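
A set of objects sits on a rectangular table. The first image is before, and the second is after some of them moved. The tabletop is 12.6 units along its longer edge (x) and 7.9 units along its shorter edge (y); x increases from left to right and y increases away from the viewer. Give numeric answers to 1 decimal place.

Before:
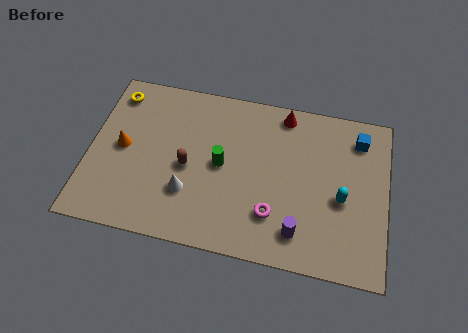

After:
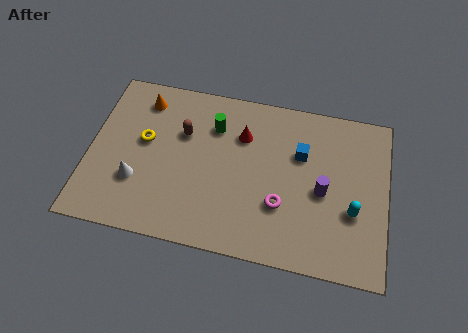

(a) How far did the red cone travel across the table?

2.2

The red cone was near (8.1, 7.0) before and (6.4, 5.6) after, so it travelled √(1.7² + 1.4²) ≈ 2.2 units.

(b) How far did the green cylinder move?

1.8

From (5.6, 4.0) to (5.2, 5.8), the green cylinder covered √(0.4² + 1.8²) ≈ 1.8 units.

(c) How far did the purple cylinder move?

2.3

The purple cylinder moved from about (9.0, 1.5) to (9.9, 3.6), a distance of √(0.9² + 2.1²) ≈ 2.3.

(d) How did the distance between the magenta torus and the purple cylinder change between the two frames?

+0.7

Before: roughly 1.3 units apart; after: 2.0. That's 0.7 units further apart.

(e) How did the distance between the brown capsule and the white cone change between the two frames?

+2.0

The distance was about 1.2 in the first image and 3.2 in the second, so they moved 2.0 units further apart.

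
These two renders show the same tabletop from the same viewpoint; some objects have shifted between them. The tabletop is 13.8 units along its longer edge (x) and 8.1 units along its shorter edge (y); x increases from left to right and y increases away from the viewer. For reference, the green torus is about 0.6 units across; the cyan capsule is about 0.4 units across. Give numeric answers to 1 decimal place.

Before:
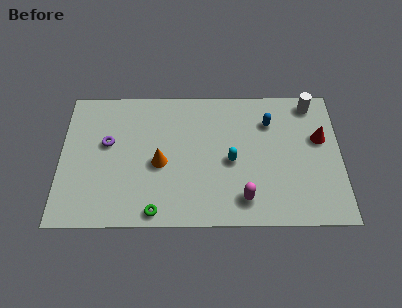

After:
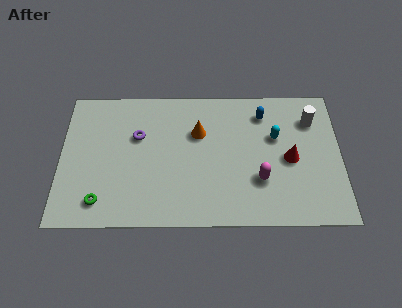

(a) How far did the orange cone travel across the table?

2.6

The orange cone moved from about (4.9, 3.6) to (6.8, 5.4), a distance of √(1.9² + 1.8²) ≈ 2.6.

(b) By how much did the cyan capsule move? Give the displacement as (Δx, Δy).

(2.2, 1.4)

The cyan capsule started near (8.4, 3.7) and ended near (10.6, 5.1).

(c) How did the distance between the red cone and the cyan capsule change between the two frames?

-3.1

They were about 4.6 units apart before and 1.5 after — 3.1 units closer together.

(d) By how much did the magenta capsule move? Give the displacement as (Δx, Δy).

(0.8, 1.1)

From the two frames, the magenta capsule sits at roughly (9.0, 1.5) before and (9.8, 2.6) after.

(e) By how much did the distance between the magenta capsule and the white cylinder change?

-2.2

The distance was about 6.6 in the first image and 4.4 in the second, so they moved 2.2 units closer together.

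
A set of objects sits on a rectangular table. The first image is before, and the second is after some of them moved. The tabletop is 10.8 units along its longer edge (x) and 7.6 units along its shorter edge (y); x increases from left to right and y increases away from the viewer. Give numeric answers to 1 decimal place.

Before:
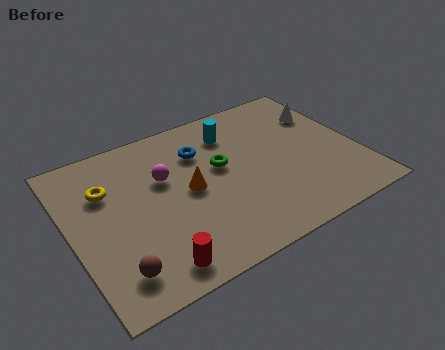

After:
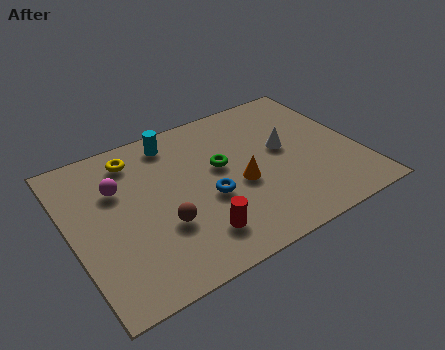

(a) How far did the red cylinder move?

1.8

From (2.6, 1.0) to (4.3, 1.6), the red cylinder covered √(1.7² + 0.6²) ≈ 1.8 units.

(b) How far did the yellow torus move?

1.6

The yellow torus was near (1.5, 5.2) before and (2.7, 6.3) after, so it travelled √(1.2² + 1.1²) ≈ 1.6 units.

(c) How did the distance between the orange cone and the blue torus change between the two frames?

-0.6

The distance was about 1.8 in the first image and 1.2 in the second, so they moved 0.6 units closer together.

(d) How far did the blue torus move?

2.4

From (5.1, 5.5) to (5.0, 3.1), the blue torus covered √(0.1² + 2.4²) ≈ 2.4 units.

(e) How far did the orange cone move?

1.9

The orange cone moved from about (4.4, 3.8) to (6.2, 3.2), a distance of √(1.8² + 0.6²) ≈ 1.9.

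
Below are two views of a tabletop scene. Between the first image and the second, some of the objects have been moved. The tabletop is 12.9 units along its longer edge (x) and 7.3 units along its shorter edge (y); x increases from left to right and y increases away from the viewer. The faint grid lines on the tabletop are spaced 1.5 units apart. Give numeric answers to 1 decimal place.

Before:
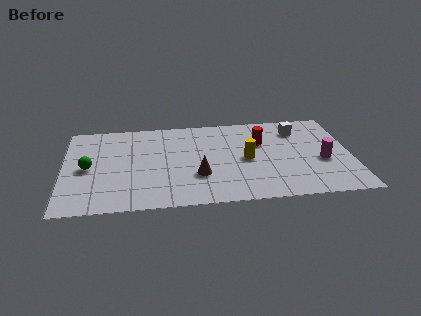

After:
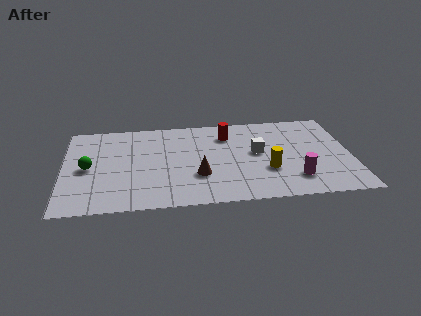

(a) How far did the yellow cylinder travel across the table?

1.3

The yellow cylinder moved from about (8.2, 3.5) to (9.1, 2.5), a distance of √(0.9² + 1.0²) ≈ 1.3.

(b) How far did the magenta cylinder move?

1.8

The magenta cylinder moved from about (11.6, 3.0) to (10.3, 1.7), a distance of √(1.3² + 1.3²) ≈ 1.8.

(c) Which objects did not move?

the brown cone and the green sphere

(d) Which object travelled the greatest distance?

the white cube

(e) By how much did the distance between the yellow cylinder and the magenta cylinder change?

-2.0

The distance was about 3.4 in the first image and 1.4 in the second, so they moved 2.0 units closer together.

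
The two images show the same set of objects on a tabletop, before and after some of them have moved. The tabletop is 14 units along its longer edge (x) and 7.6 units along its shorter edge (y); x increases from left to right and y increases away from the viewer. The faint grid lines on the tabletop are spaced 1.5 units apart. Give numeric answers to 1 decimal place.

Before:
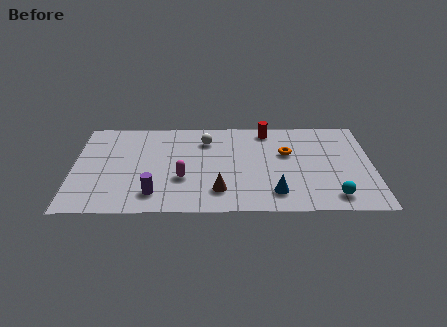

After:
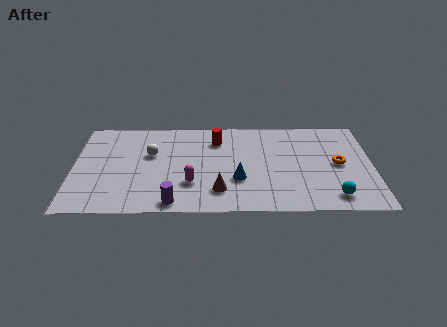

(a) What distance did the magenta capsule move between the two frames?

0.6

From (5.1, 2.7) to (5.5, 2.3), the magenta capsule covered √(0.4² + 0.4²) ≈ 0.6 units.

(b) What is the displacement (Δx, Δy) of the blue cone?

(-1.7, 1.1)

The blue cone was at about (9.4, 1.5) and moved to about (7.7, 2.6).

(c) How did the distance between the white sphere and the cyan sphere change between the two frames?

+1.7

Before: roughly 7.5 units apart; after: 9.2. That's 1.7 units further apart.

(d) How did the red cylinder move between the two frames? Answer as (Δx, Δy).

(-2.4, -0.8)

The red cylinder was at about (9.1, 6.6) and moved to about (6.7, 5.8).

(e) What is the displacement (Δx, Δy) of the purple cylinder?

(0.9, -0.7)

The purple cylinder started near (3.8, 1.5) and ended near (4.7, 0.8).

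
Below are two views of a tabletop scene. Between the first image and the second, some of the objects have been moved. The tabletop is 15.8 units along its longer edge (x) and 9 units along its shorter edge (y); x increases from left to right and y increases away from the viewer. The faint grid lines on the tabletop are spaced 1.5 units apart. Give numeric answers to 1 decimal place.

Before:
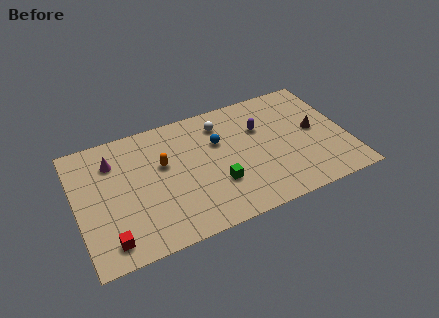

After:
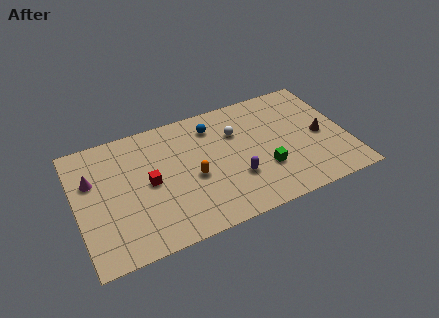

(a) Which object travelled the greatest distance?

the red cube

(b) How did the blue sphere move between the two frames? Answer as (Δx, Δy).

(-0.2, 1.3)

The blue sphere was at about (8.4, 5.9) and moved to about (8.2, 7.2).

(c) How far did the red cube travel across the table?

4.0

The red cube moved from about (1.6, 1.4) to (4.2, 4.5), a distance of √(2.6² + 3.1²) ≈ 4.0.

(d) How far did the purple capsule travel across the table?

3.6

The purple capsule moved from about (10.9, 6.0) to (9.1, 2.9), a distance of √(1.8² + 3.1²) ≈ 3.6.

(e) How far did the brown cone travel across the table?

0.6

The brown cone moved from about (14.0, 4.7) to (14.3, 4.2), a distance of √(0.3² + 0.5²) ≈ 0.6.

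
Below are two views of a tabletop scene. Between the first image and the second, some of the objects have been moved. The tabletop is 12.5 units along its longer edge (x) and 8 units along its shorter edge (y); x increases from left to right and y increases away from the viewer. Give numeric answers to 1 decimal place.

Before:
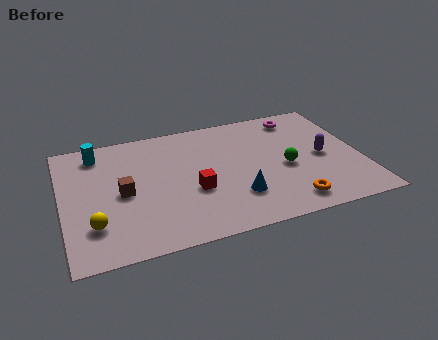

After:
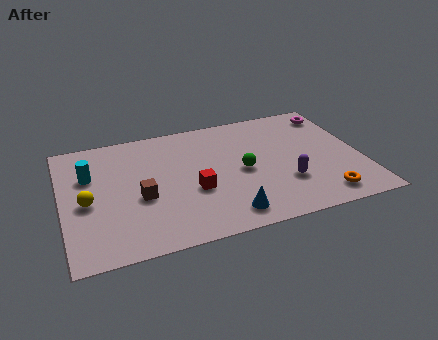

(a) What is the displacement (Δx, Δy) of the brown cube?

(0.7, -0.5)

From the two frames, the brown cube sits at roughly (2.5, 3.8) before and (3.2, 3.3) after.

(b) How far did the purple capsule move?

2.1

The purple capsule moved from about (10.9, 3.8) to (9.2, 2.5), a distance of √(1.7² + 1.3²) ≈ 2.1.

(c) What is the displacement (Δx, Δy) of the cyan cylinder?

(-0.4, -1.4)

The cyan cylinder was at about (1.6, 6.7) and moved to about (1.2, 5.3).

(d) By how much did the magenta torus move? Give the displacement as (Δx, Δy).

(1.5, -0.1)

The magenta torus started near (10.2, 6.8) and ended near (11.7, 6.7).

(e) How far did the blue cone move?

1.1

The blue cone was near (7.1, 2.2) before and (6.6, 1.2) after, so it travelled √(0.5² + 1.0²) ≈ 1.1 units.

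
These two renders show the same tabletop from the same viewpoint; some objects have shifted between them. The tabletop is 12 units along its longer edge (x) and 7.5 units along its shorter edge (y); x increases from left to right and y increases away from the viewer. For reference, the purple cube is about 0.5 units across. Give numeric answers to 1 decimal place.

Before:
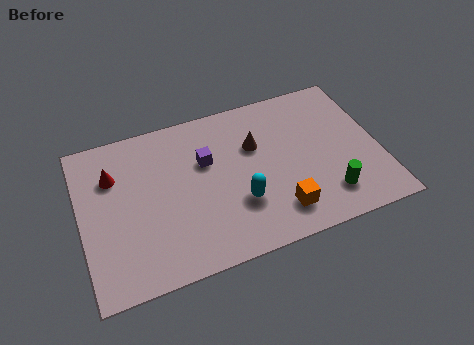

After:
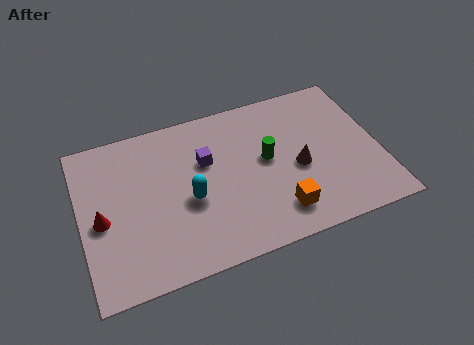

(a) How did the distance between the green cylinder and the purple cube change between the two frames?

-3.1

Before: roughly 5.6 units apart; after: 2.5. That's 3.1 units closer together.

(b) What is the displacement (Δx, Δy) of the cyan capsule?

(-1.9, 0.8)

From the two frames, the cyan capsule sits at roughly (6.2, 2.4) before and (4.3, 3.2) after.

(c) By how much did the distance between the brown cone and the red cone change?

+2.2

They were about 5.7 units apart before and 7.9 after — 2.2 units further apart.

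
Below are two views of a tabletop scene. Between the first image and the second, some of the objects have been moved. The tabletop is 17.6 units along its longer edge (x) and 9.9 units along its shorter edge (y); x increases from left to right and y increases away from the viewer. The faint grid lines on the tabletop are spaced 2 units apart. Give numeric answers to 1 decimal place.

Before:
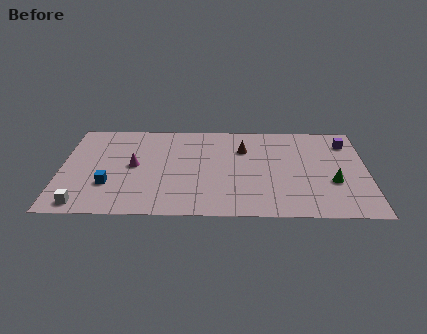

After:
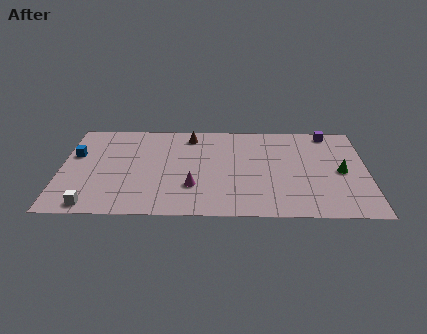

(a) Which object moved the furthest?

the magenta cone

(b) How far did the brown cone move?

3.4

From (10.5, 7.0) to (7.4, 8.4), the brown cone covered √(3.1² + 1.4²) ≈ 3.4 units.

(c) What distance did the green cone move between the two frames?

1.2

The green cone moved from about (15.6, 3.6) to (16.1, 4.7), a distance of √(0.5² + 1.1²) ≈ 1.2.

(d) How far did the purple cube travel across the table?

1.5

From (16.5, 7.8) to (15.5, 8.9), the purple cube covered √(1.0² + 1.1²) ≈ 1.5 units.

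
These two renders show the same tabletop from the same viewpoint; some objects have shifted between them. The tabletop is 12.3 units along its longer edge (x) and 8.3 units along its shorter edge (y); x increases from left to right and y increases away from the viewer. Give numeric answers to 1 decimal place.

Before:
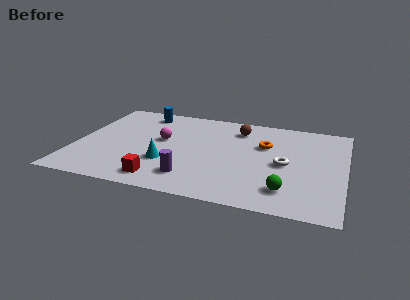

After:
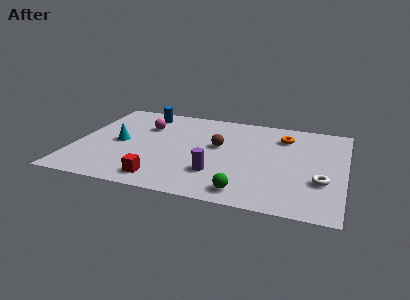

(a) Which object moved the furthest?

the cyan cone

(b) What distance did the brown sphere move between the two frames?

2.0

The brown sphere moved from about (7.3, 6.6) to (6.5, 4.8), a distance of √(0.8² + 1.8²) ≈ 2.0.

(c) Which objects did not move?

the blue cylinder and the red cube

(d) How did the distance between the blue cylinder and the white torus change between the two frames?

+2.0

They were about 7.5 units apart before and 9.5 after — 2.0 units further apart.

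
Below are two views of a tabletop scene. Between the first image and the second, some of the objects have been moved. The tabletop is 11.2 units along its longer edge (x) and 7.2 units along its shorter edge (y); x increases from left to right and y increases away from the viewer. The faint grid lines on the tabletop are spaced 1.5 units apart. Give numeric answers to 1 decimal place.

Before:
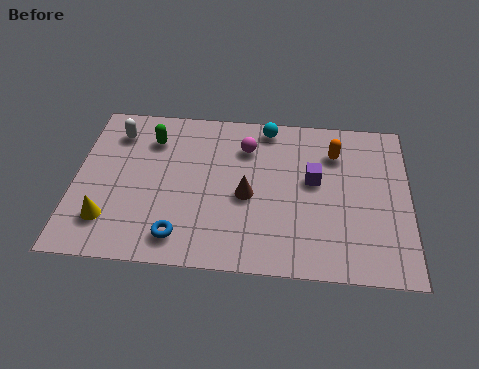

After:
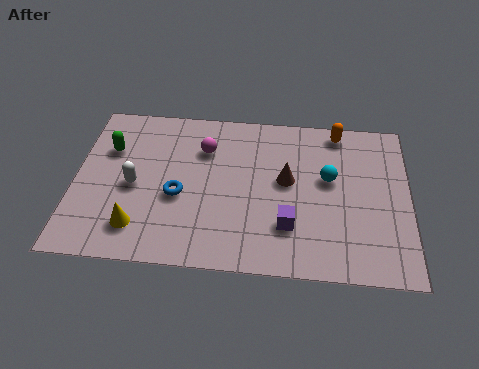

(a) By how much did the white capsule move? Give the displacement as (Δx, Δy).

(0.7, -2.4)

From the two frames, the white capsule sits at roughly (1.3, 5.7) before and (2.0, 3.3) after.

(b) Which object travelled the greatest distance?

the cyan sphere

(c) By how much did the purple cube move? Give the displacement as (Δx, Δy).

(-0.8, -2.1)

From the two frames, the purple cube sits at roughly (8.0, 4.1) before and (7.2, 2.0) after.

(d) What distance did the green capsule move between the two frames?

1.5

From (2.5, 5.5) to (1.1, 4.9), the green capsule covered √(1.4² + 0.6²) ≈ 1.5 units.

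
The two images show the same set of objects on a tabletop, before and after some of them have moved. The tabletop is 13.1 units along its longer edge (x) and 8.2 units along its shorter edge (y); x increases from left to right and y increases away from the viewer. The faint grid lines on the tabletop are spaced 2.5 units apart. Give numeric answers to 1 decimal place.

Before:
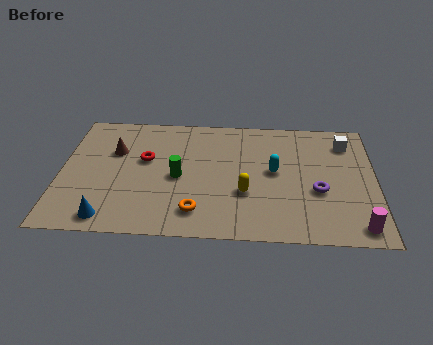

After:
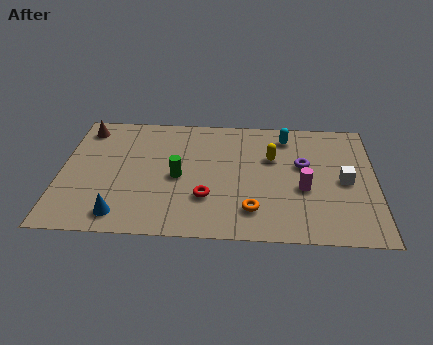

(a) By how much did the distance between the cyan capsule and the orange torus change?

+0.9

They were about 4.3 units apart before and 5.2 after — 0.9 units further apart.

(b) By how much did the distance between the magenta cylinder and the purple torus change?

-1.1

They were about 2.7 units apart before and 1.6 after — 1.1 units closer together.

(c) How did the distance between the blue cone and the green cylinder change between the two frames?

-0.5

Before: roughly 4.0 units apart; after: 3.5. That's 0.5 units closer together.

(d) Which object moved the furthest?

the red torus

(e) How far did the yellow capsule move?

2.6

The yellow capsule was near (7.7, 2.9) before and (8.8, 5.3) after, so it travelled √(1.1² + 2.4²) ≈ 2.6 units.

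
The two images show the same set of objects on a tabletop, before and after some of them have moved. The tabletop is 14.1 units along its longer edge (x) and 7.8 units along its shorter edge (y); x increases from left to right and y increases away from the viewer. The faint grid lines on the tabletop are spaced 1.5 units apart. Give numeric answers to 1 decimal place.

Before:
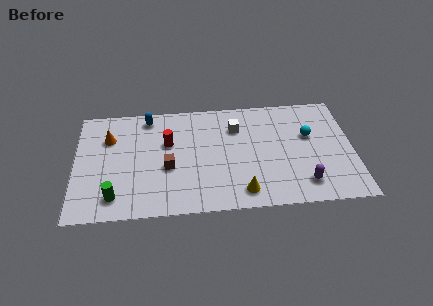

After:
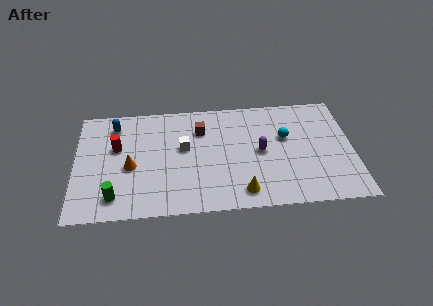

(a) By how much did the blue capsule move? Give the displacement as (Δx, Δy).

(-1.7, -0.4)

The blue capsule was at about (3.7, 6.8) and moved to about (2.0, 6.4).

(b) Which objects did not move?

the green cylinder and the yellow cone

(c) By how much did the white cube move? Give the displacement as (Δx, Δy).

(-2.7, -1.2)

The white cube started near (8.2, 5.7) and ended near (5.5, 4.5).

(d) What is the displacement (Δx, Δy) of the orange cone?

(1.1, -2.1)

From the two frames, the orange cone sits at roughly (1.7, 5.5) before and (2.8, 3.4) after.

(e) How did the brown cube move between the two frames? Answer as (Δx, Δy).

(1.7, 2.5)

From the two frames, the brown cube sits at roughly (4.7, 3.2) before and (6.4, 5.7) after.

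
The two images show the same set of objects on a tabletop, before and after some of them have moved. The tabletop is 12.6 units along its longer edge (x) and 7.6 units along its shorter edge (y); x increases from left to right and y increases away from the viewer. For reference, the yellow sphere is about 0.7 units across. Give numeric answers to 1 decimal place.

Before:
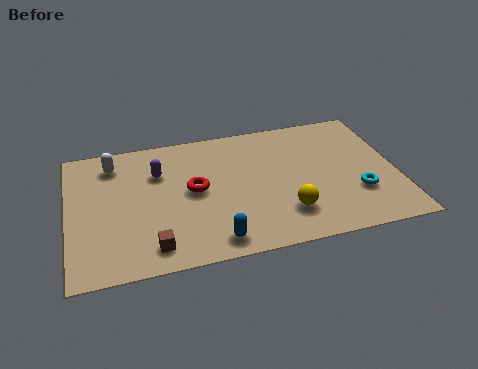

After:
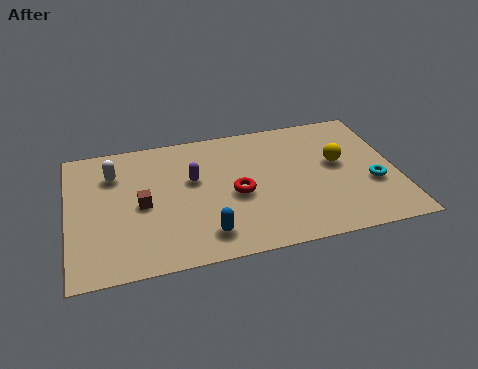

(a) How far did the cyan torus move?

0.7

The cyan torus was near (11.0, 2.4) before and (11.6, 2.8) after, so it travelled √(0.6² + 0.4²) ≈ 0.7 units.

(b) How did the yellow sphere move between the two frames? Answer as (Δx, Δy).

(2.2, 2.4)

The yellow sphere was at about (8.2, 1.9) and moved to about (10.4, 4.3).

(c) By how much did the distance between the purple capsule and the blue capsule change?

-1.5

They were about 4.7 units apart before and 3.2 after — 1.5 units closer together.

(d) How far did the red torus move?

1.7

From (4.8, 4.0) to (6.4, 3.4), the red torus covered √(1.6² + 0.6²) ≈ 1.7 units.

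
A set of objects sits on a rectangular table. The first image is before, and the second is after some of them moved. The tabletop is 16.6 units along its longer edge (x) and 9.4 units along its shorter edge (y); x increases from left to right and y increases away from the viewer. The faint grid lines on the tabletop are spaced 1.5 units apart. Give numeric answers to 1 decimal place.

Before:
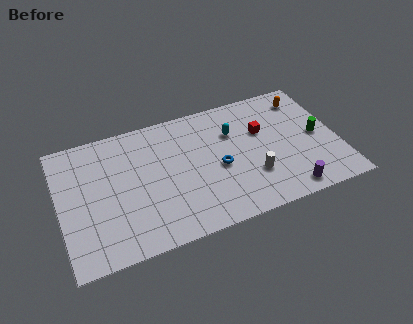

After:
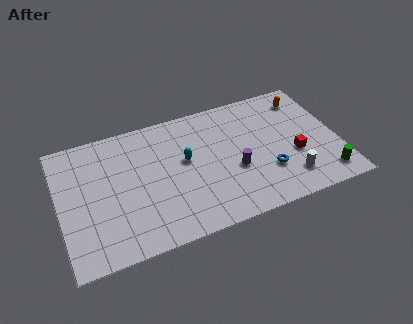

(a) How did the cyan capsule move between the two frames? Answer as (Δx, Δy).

(-3.0, -1.1)

The cyan capsule was at about (10.5, 6.5) and moved to about (7.5, 5.4).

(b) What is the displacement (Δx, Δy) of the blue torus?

(2.8, -1.3)

The blue torus was at about (9.4, 4.2) and moved to about (12.2, 2.9).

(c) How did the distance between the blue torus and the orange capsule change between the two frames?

-1.0

Before: roughly 6.6 units apart; after: 5.6. That's 1.0 units closer together.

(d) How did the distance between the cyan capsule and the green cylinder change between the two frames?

+3.6

They were about 5.3 units apart before and 8.9 after — 3.6 units further apart.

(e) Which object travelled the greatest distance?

the purple cylinder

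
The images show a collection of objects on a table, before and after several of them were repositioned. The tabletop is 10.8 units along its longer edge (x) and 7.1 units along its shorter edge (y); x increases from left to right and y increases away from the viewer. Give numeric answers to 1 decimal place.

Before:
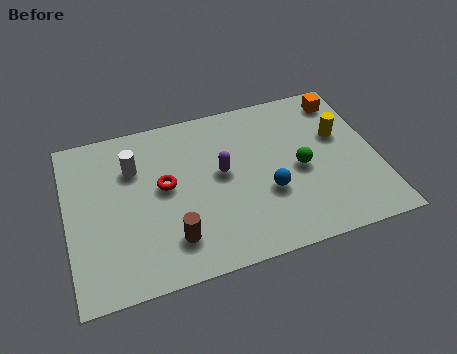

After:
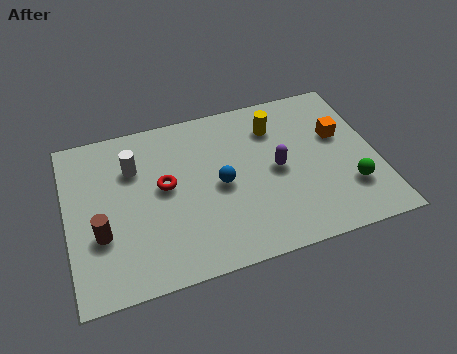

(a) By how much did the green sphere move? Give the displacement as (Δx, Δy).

(1.6, -1.3)

The green sphere was at about (8.1, 3.3) and moved to about (9.7, 2.0).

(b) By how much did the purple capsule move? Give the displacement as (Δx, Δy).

(1.9, -0.4)

From the two frames, the purple capsule sits at roughly (5.4, 3.9) before and (7.3, 3.5) after.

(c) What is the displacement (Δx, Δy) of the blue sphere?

(-1.6, 0.8)

From the two frames, the blue sphere sits at roughly (6.9, 2.6) before and (5.3, 3.4) after.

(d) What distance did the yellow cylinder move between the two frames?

2.4

From (9.6, 4.4) to (7.4, 5.4), the yellow cylinder covered √(2.2² + 1.0²) ≈ 2.4 units.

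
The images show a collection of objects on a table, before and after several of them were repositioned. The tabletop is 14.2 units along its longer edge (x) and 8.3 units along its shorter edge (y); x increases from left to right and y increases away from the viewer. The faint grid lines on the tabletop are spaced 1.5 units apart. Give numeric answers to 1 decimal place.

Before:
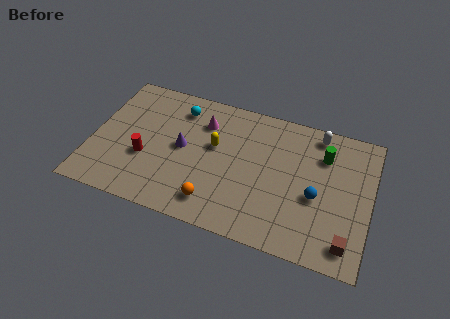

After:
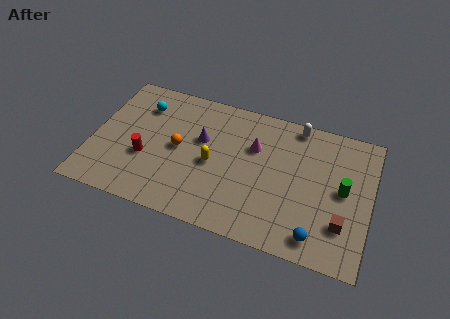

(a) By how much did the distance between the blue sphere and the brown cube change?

-1.2

Before: roughly 2.8 units apart; after: 1.6. That's 1.2 units closer together.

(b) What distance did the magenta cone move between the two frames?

2.8

From (5.5, 6.2) to (8.2, 5.5), the magenta cone covered √(2.7² + 0.7²) ≈ 2.8 units.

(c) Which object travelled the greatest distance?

the orange sphere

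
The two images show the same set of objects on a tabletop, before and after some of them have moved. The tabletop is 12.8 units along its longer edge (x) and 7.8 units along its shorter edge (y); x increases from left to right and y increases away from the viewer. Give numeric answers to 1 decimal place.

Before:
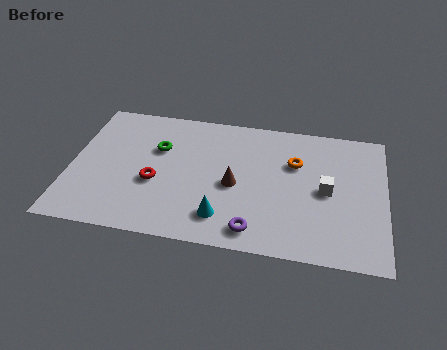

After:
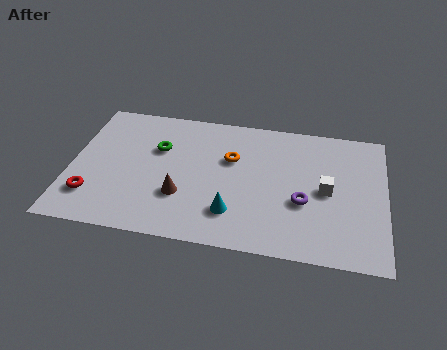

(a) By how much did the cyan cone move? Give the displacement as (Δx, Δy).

(0.4, 0.3)

The cyan cone started near (6.3, 1.6) and ended near (6.7, 1.9).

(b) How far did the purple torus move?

2.7

The purple torus was near (7.6, 1.1) before and (9.5, 3.0) after, so it travelled √(1.9² + 1.9²) ≈ 2.7 units.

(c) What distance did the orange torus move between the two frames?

2.6

From (9.1, 5.2) to (6.5, 5.0), the orange torus covered √(2.6² + 0.2²) ≈ 2.6 units.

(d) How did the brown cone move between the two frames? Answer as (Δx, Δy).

(-2.1, -1.0)

From the two frames, the brown cone sits at roughly (6.7, 3.5) before and (4.6, 2.5) after.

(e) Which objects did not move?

the green torus and the white cube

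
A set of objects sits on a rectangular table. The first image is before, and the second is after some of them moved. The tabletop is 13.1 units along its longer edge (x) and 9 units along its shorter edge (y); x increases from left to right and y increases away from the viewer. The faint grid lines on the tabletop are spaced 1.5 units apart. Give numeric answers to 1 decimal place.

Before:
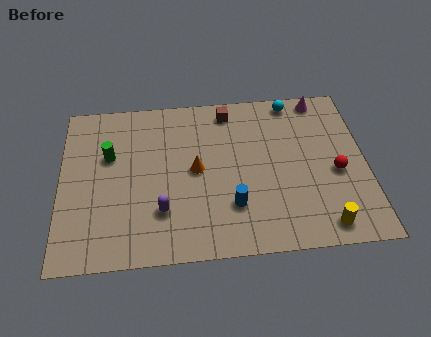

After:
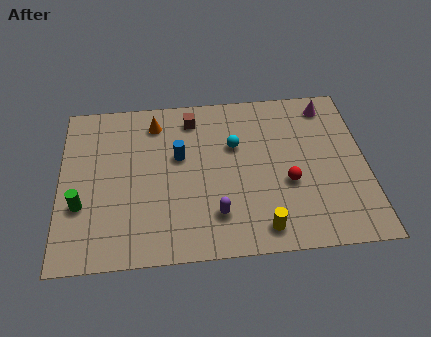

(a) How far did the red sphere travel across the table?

2.1

The red sphere moved from about (11.8, 3.9) to (9.7, 3.5), a distance of √(2.1² + 0.4²) ≈ 2.1.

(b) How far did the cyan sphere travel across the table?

3.5

The cyan sphere was near (10.1, 8.1) before and (7.5, 5.8) after, so it travelled √(2.6² + 2.3²) ≈ 3.5 units.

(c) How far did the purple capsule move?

2.3

The purple capsule moved from about (4.3, 2.5) to (6.6, 2.1), a distance of √(2.3² + 0.4²) ≈ 2.3.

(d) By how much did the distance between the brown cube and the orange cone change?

-1.9

Before: roughly 3.5 units apart; after: 1.6. That's 1.9 units closer together.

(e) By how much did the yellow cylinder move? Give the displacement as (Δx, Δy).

(-2.6, 0.1)

The yellow cylinder was at about (11.1, 1.1) and moved to about (8.5, 1.2).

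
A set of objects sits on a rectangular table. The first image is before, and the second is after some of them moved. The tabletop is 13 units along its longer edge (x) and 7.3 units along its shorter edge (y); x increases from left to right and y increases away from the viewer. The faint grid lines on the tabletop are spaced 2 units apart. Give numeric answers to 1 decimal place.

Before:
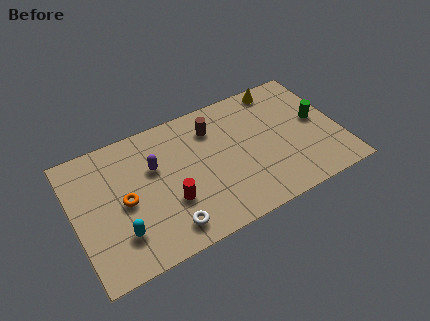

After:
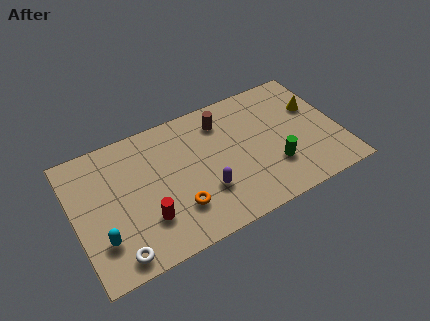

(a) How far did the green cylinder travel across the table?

2.9

The green cylinder was near (12.0, 3.9) before and (9.6, 2.2) after, so it travelled √(2.4² + 1.7²) ≈ 2.9 units.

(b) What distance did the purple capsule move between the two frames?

3.3

From (4.0, 4.7) to (6.2, 2.3), the purple capsule covered √(2.2² + 2.4²) ≈ 3.3 units.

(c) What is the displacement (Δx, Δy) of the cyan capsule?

(-0.9, 0.1)

The cyan capsule started near (2.0, 1.9) and ended near (1.1, 2.0).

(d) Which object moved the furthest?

the purple capsule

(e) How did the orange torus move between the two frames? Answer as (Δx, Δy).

(2.4, -1.5)

The orange torus started near (2.4, 3.5) and ended near (4.8, 2.0).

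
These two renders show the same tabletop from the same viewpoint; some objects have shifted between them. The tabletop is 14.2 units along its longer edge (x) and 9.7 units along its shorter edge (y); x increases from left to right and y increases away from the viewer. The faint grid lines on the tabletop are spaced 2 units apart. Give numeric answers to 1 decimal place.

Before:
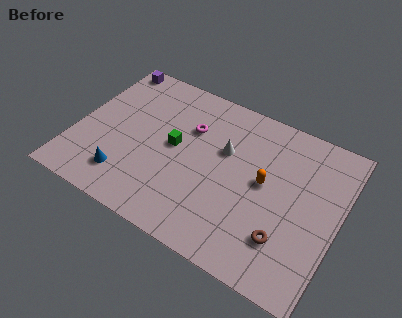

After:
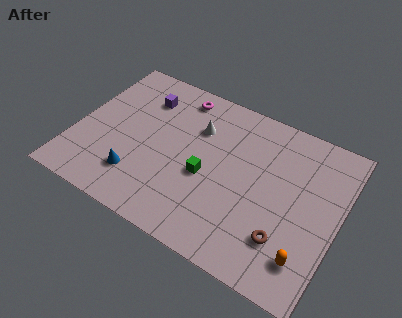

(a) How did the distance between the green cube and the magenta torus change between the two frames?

+3.2

The distance was about 1.6 in the first image and 4.8 in the second, so they moved 3.2 units further apart.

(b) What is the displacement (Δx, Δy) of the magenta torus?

(-0.9, 1.8)

From the two frames, the magenta torus sits at roughly (5.9, 6.6) before and (5.0, 8.4) after.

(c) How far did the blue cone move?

0.7

From (3.1, 2.0) to (3.7, 2.3), the blue cone covered √(0.6² + 0.3²) ≈ 0.7 units.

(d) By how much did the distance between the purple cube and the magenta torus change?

-3.3

The distance was about 5.4 in the first image and 2.1 in the second, so they moved 3.3 units closer together.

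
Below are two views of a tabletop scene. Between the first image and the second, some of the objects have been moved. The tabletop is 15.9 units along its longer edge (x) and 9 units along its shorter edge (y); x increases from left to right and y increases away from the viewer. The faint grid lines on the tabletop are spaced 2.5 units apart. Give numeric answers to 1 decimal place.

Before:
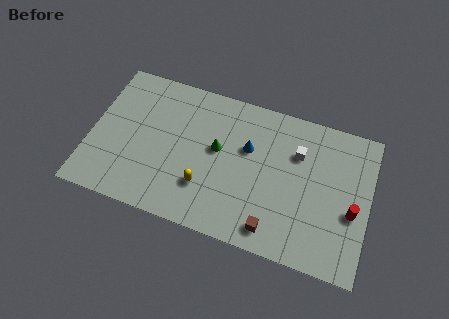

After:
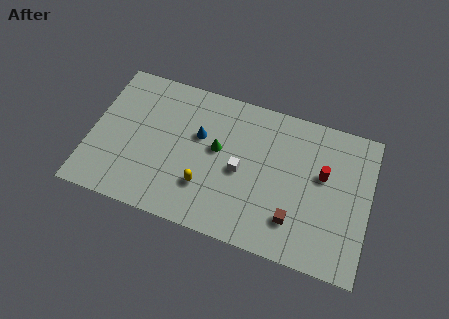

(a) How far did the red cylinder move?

2.5

The red cylinder was near (15.0, 3.7) before and (13.2, 5.4) after, so it travelled √(1.8² + 1.7²) ≈ 2.5 units.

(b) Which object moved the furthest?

the white cube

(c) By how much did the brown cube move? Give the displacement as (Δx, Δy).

(1.1, 0.9)

The brown cube was at about (10.7, 1.3) and moved to about (11.8, 2.2).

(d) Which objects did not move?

the yellow capsule and the green cone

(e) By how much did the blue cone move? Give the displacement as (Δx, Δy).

(-2.8, -0.1)

From the two frames, the blue cone sits at roughly (8.9, 5.7) before and (6.1, 5.6) after.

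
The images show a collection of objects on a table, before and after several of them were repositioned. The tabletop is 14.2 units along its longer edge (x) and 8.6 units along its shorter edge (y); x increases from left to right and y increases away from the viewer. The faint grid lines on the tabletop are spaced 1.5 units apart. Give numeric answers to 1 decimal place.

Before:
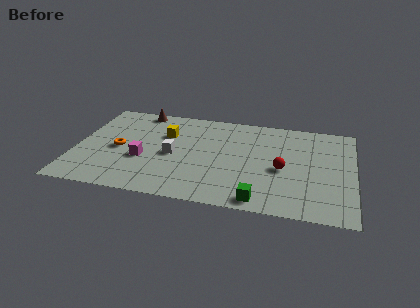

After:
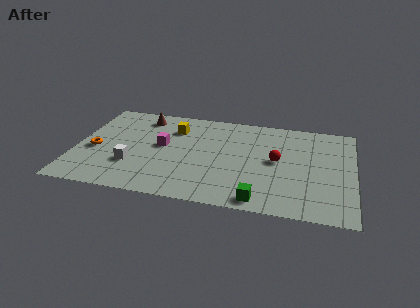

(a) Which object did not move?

the green cube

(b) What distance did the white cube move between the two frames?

2.4

The white cube moved from about (5.0, 4.0) to (3.0, 2.7), a distance of √(2.0² + 1.3²) ≈ 2.4.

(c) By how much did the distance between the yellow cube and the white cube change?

+2.3

They were about 1.9 units apart before and 4.2 after — 2.3 units further apart.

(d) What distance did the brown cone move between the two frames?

0.6

The brown cone moved from about (3.0, 7.8) to (3.2, 7.2), a distance of √(0.2² + 0.6²) ≈ 0.6.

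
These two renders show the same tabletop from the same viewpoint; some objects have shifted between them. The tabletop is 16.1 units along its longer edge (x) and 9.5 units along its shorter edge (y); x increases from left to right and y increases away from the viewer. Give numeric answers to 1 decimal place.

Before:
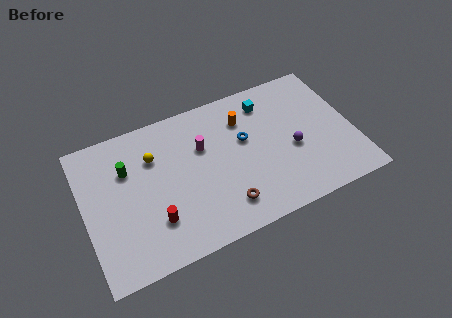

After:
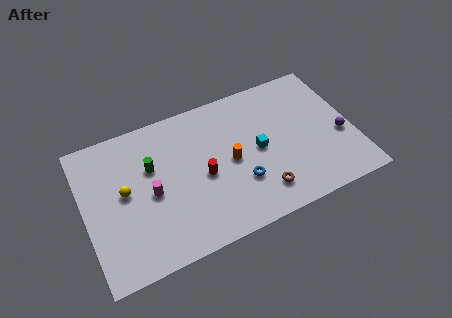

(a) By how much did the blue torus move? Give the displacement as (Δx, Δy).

(-0.6, -2.7)

The blue torus was at about (9.7, 5.7) and moved to about (9.1, 3.0).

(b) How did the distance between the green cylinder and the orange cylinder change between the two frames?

-2.3

They were about 7.1 units apart before and 4.8 after — 2.3 units closer together.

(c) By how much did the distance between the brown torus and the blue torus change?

-2.6

The distance was about 4.2 in the first image and 1.6 in the second, so they moved 2.6 units closer together.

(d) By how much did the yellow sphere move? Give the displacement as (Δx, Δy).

(-1.9, -1.6)

From the two frames, the yellow sphere sits at roughly (4.3, 6.7) before and (2.4, 5.1) after.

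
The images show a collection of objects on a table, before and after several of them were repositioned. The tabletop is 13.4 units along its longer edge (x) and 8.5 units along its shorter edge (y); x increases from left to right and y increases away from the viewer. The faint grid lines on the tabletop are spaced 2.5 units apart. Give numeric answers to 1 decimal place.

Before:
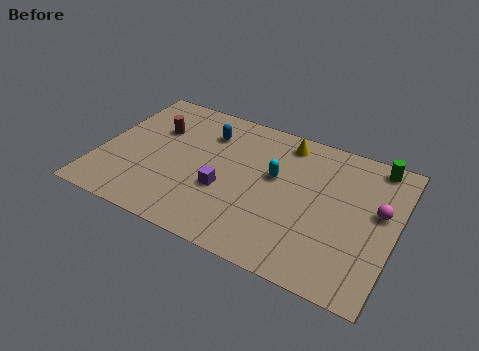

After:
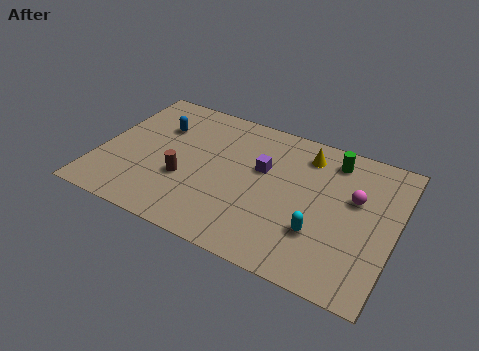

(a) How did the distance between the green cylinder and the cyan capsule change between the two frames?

-0.5

Before: roughly 5.0 units apart; after: 4.5. That's 0.5 units closer together.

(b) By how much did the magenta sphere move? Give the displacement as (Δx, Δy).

(-1.1, 0.3)

From the two frames, the magenta sphere sits at roughly (12.6, 4.9) before and (11.5, 5.2) after.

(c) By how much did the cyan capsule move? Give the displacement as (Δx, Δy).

(2.3, -2.4)

From the two frames, the cyan capsule sits at roughly (7.9, 5.0) before and (10.2, 2.6) after.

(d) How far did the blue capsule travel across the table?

2.3

The blue capsule was near (4.6, 6.4) before and (2.4, 5.9) after, so it travelled √(2.2² + 0.5²) ≈ 2.3 units.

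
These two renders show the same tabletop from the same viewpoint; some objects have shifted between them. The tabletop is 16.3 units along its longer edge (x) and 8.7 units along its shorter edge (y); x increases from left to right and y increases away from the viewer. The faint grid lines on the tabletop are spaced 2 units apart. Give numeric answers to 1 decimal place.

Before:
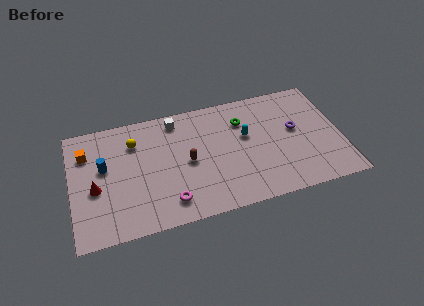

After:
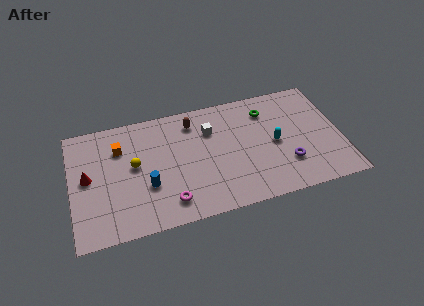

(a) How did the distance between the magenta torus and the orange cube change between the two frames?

-1.3

Before: roughly 6.7 units apart; after: 5.4. That's 1.3 units closer together.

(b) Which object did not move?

the magenta torus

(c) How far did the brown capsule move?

2.9

The brown capsule was near (7.0, 4.2) before and (7.5, 7.1) after, so it travelled √(0.5² + 2.9²) ≈ 2.9 units.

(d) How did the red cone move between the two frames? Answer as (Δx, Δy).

(-0.4, 0.9)

The red cone was at about (1.4, 3.7) and moved to about (1.0, 4.6).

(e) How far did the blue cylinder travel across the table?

3.2

The blue cylinder moved from about (2.0, 5.1) to (4.5, 3.1), a distance of √(2.5² + 2.0²) ≈ 3.2.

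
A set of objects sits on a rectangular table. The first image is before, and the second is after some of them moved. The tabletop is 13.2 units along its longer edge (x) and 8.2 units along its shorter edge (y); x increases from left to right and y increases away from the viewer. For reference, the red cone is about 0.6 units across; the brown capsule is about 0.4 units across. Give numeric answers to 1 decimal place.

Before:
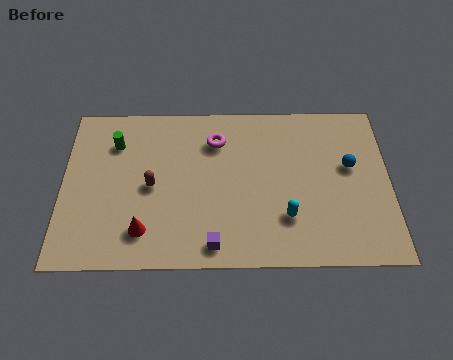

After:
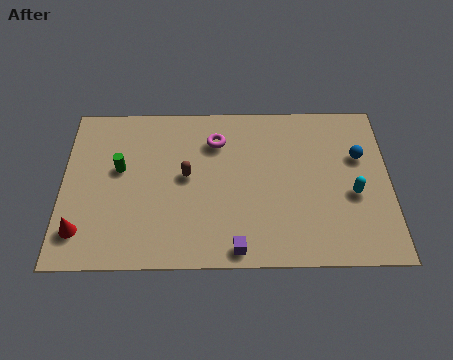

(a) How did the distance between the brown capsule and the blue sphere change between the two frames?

-1.0

Before: roughly 8.1 units apart; after: 7.1. That's 1.0 units closer together.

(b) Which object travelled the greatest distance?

the cyan capsule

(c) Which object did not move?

the magenta torus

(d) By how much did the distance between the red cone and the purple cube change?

+3.4

The distance was about 2.9 in the first image and 6.3 in the second, so they moved 3.4 units further apart.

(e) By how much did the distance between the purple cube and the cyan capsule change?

+2.2

They were about 3.2 units apart before and 5.4 after — 2.2 units further apart.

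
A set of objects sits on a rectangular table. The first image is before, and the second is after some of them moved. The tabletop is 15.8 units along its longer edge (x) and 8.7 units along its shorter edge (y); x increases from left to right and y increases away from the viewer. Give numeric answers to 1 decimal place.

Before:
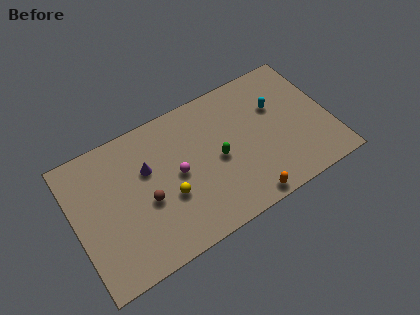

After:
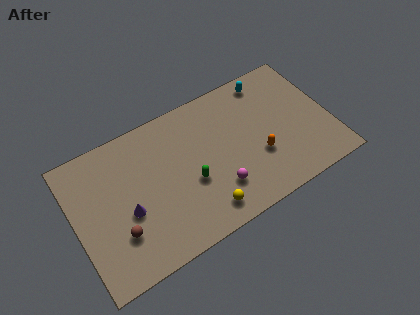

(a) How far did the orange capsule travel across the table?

2.6

The orange capsule moved from about (10.0, 0.8) to (11.2, 3.1), a distance of √(1.2² + 2.3²) ≈ 2.6.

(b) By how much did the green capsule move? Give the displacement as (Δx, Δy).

(-1.8, -0.6)

The green capsule started near (8.8, 4.1) and ended near (7.0, 3.5).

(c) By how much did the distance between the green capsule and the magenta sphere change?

-0.6

They were about 2.5 units apart before and 1.9 after — 0.6 units closer together.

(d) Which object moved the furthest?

the magenta sphere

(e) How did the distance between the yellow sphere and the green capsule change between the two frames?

-1.1

Before: roughly 3.3 units apart; after: 2.2. That's 1.1 units closer together.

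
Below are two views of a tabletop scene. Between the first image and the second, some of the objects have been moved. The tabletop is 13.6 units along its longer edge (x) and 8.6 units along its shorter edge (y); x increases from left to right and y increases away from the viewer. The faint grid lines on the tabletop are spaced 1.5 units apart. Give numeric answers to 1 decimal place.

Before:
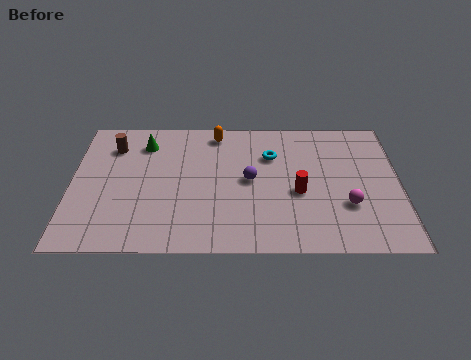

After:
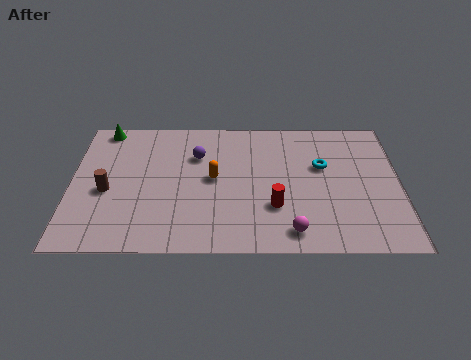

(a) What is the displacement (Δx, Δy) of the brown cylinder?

(-0.2, -2.9)

The brown cylinder started near (1.7, 6.6) and ended near (1.5, 3.7).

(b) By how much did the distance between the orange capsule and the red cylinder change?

-2.1

Before: roughly 5.2 units apart; after: 3.1. That's 2.1 units closer together.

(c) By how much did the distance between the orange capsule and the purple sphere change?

-1.7

They were about 3.4 units apart before and 1.7 after — 1.7 units closer together.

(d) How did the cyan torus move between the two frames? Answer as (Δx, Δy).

(2.1, -0.7)

The cyan torus was at about (8.3, 6.0) and moved to about (10.4, 5.3).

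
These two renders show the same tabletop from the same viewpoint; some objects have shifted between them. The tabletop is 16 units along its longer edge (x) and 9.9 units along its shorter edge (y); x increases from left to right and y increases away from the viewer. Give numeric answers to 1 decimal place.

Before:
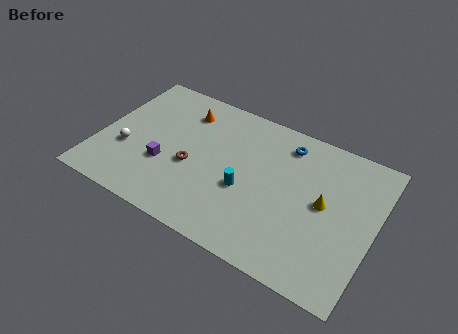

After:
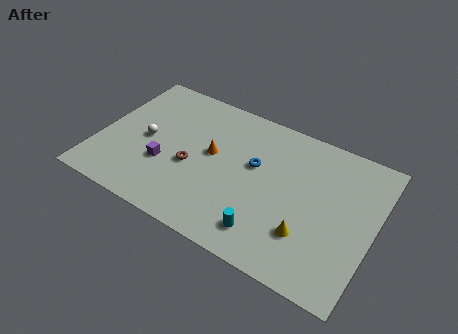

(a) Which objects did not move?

the brown torus and the purple cube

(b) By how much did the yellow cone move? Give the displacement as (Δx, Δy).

(-0.6, -2.4)

The yellow cone started near (13.1, 5.2) and ended near (12.5, 2.8).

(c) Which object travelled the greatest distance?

the orange cone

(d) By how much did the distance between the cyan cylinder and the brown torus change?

+2.1

They were about 3.2 units apart before and 5.3 after — 2.1 units further apart.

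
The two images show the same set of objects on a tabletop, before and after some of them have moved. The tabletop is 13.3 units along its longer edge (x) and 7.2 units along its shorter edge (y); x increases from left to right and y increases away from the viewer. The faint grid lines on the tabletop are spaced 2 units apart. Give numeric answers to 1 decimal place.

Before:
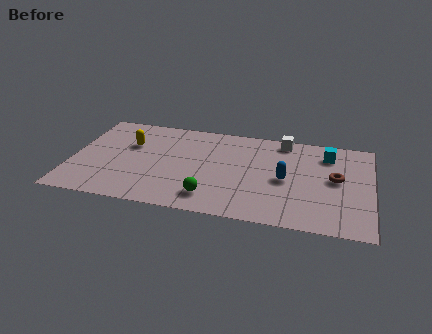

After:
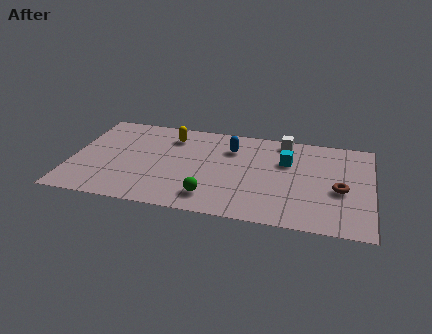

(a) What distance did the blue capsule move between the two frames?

3.1

From (9.5, 3.4) to (7.0, 5.3), the blue capsule covered √(2.5² + 1.9²) ≈ 3.1 units.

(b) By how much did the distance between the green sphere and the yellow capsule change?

-0.3

Before: roughly 5.0 units apart; after: 4.7. That's 0.3 units closer together.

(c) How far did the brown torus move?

0.8

The brown torus was near (11.7, 3.9) before and (11.9, 3.1) after, so it travelled √(0.2² + 0.8²) ≈ 0.8 units.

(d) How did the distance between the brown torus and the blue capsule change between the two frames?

+3.1

Before: roughly 2.3 units apart; after: 5.4. That's 3.1 units further apart.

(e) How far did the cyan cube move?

2.0

From (11.3, 5.7) to (9.5, 4.8), the cyan cube covered √(1.8² + 0.9²) ≈ 2.0 units.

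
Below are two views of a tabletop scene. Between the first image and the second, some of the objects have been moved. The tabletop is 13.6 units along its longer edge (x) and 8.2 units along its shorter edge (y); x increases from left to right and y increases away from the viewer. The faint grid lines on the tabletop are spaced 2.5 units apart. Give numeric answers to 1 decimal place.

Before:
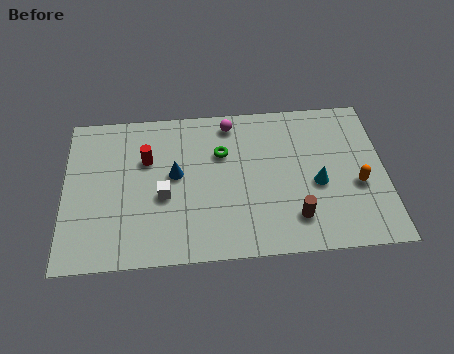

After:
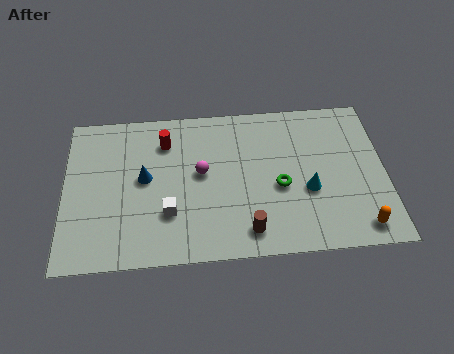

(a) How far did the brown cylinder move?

2.1

From (9.7, 1.8) to (7.7, 1.3), the brown cylinder covered √(2.0² + 0.5²) ≈ 2.1 units.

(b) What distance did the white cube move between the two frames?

0.9

The white cube was near (4.2, 3.4) before and (4.4, 2.5) after, so it travelled √(0.2² + 0.9²) ≈ 0.9 units.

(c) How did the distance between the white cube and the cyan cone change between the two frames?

-0.6

The distance was about 6.5 in the first image and 5.9 in the second, so they moved 0.6 units closer together.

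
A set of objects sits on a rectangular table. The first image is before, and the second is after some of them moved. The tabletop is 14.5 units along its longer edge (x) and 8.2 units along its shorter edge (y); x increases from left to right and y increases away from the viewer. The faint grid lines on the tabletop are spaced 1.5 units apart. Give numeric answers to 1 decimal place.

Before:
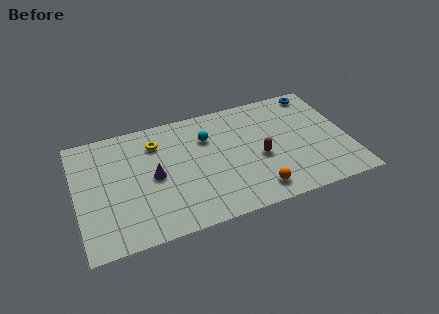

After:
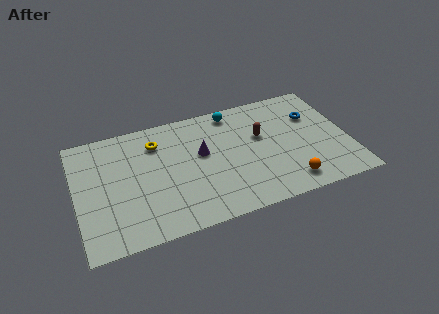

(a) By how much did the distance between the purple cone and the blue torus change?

-3.5

They were about 9.7 units apart before and 6.2 after — 3.5 units closer together.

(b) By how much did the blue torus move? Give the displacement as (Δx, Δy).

(-0.4, -1.7)

The blue torus started near (13.2, 7.3) and ended near (12.8, 5.6).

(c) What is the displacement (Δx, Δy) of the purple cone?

(2.6, 0.8)

The purple cone was at about (4.1, 4.0) and moved to about (6.7, 4.8).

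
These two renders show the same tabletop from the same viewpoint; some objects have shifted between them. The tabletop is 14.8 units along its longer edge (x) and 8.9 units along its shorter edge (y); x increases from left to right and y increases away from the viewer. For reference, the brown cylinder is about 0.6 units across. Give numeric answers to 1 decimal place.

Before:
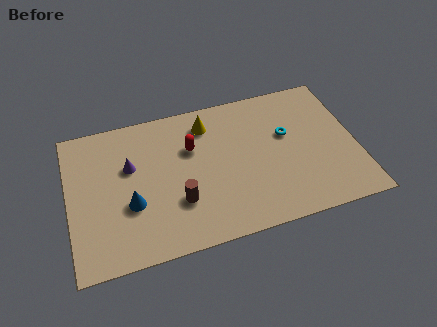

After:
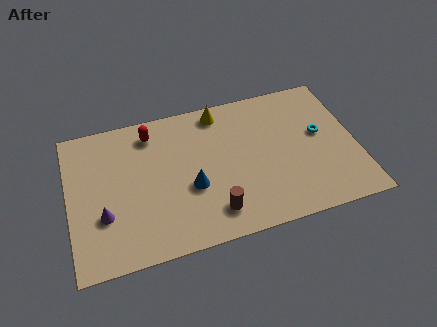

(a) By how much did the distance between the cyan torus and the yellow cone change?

+1.3

Before: roughly 4.4 units apart; after: 5.7. That's 1.3 units further apart.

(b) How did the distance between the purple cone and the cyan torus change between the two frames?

+3.4

The distance was about 8.1 in the first image and 11.5 in the second, so they moved 3.4 units further apart.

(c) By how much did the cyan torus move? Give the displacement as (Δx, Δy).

(1.7, -0.4)

From the two frames, the cyan torus sits at roughly (11.3, 5.4) before and (13.0, 5.0) after.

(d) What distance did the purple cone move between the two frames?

3.0

From (3.2, 5.6) to (1.7, 3.0), the purple cone covered √(1.5² + 2.6²) ≈ 3.0 units.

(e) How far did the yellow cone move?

0.9

From (7.3, 7.2) to (8.0, 7.8), the yellow cone covered √(0.7² + 0.6²) ≈ 0.9 units.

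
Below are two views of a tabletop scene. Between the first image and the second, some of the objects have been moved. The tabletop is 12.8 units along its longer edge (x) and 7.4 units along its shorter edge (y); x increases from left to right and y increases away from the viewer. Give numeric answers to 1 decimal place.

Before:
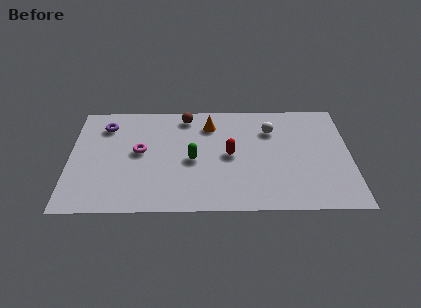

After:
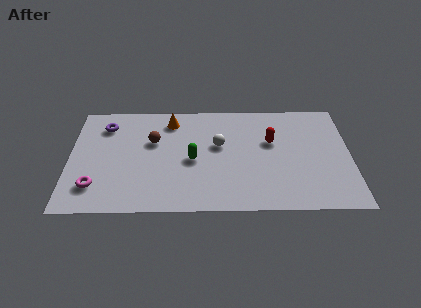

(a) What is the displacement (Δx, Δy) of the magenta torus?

(-2.0, -2.3)

The magenta torus started near (3.2, 4.0) and ended near (1.2, 1.7).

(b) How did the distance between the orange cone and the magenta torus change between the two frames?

+1.9

They were about 3.7 units apart before and 5.6 after — 1.9 units further apart.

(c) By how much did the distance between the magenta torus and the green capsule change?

+2.2

Before: roughly 2.5 units apart; after: 4.7. That's 2.2 units further apart.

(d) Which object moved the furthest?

the magenta torus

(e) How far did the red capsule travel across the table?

2.1

The red capsule was near (7.3, 3.7) before and (9.2, 4.6) after, so it travelled √(1.9² + 0.9²) ≈ 2.1 units.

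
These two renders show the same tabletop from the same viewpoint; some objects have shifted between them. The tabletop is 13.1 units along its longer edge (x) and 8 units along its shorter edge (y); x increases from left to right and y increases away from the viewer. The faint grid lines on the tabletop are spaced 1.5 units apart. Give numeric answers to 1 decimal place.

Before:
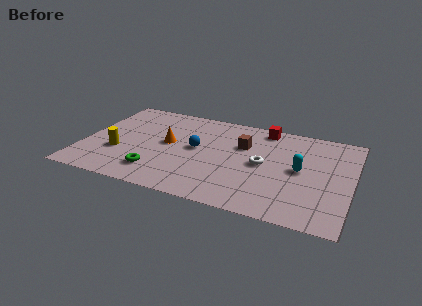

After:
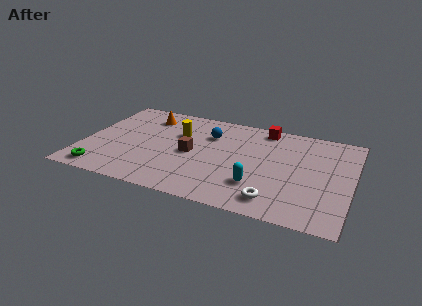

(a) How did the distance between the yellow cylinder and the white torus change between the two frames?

-0.6

Before: roughly 7.1 units apart; after: 6.5. That's 0.6 units closer together.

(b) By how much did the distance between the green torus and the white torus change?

+2.9

The distance was about 5.5 in the first image and 8.4 in the second, so they moved 2.9 units further apart.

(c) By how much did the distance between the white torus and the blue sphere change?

+2.4

The distance was about 3.3 in the first image and 5.7 in the second, so they moved 2.4 units further apart.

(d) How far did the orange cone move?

2.5

The orange cone moved from about (4.1, 4.3) to (2.8, 6.4), a distance of √(1.3² + 2.1²) ≈ 2.5.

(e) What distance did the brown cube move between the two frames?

2.8

The brown cube was near (7.7, 5.3) before and (5.3, 3.8) after, so it travelled √(2.4² + 1.5²) ≈ 2.8 units.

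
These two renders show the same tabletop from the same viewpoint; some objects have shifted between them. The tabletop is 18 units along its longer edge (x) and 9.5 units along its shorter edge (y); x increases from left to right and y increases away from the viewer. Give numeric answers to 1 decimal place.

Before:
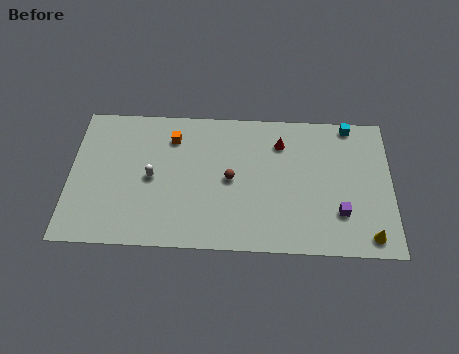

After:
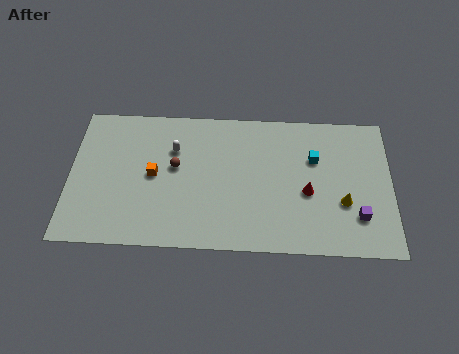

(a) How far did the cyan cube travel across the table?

3.1

The cyan cube was near (15.7, 8.7) before and (13.7, 6.3) after, so it travelled √(2.0² + 2.4²) ≈ 3.1 units.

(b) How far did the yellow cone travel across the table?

2.6

The yellow cone was near (16.7, 1.2) before and (15.3, 3.4) after, so it travelled √(1.4² + 2.2²) ≈ 2.6 units.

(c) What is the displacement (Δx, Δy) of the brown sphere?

(-3.1, 0.7)

The brown sphere started near (9.0, 4.7) and ended near (5.9, 5.4).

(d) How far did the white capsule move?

2.3

The white capsule was near (4.6, 4.6) before and (5.8, 6.6) after, so it travelled √(1.2² + 2.0²) ≈ 2.3 units.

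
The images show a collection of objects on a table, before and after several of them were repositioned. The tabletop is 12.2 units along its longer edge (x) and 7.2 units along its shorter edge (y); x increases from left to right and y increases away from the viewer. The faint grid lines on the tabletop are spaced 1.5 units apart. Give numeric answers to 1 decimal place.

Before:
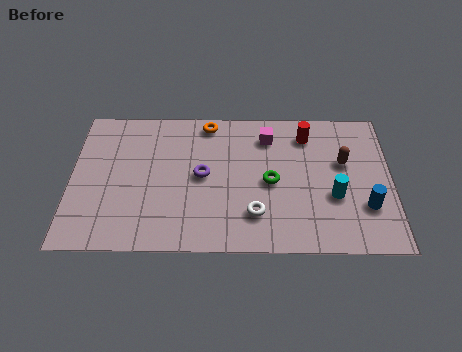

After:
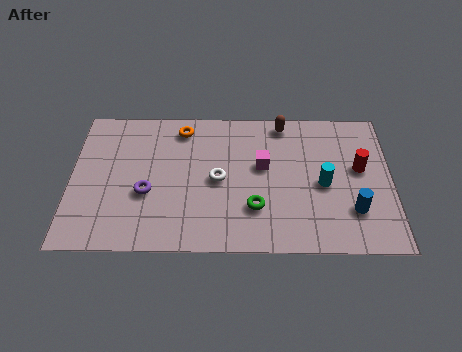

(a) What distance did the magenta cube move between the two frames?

1.5

From (7.5, 5.7) to (7.3, 4.2), the magenta cube covered √(0.2² + 1.5²) ≈ 1.5 units.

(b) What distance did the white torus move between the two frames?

2.2

The white torus was near (7.0, 1.8) before and (5.6, 3.5) after, so it travelled √(1.4² + 1.7²) ≈ 2.2 units.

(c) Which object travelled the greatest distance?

the brown capsule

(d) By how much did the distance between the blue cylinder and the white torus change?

+1.1

They were about 4.2 units apart before and 5.3 after — 1.1 units further apart.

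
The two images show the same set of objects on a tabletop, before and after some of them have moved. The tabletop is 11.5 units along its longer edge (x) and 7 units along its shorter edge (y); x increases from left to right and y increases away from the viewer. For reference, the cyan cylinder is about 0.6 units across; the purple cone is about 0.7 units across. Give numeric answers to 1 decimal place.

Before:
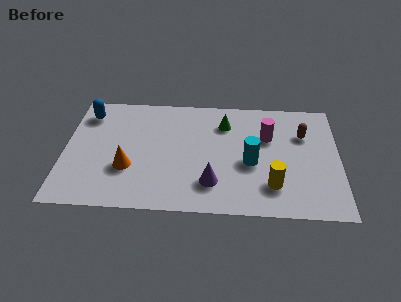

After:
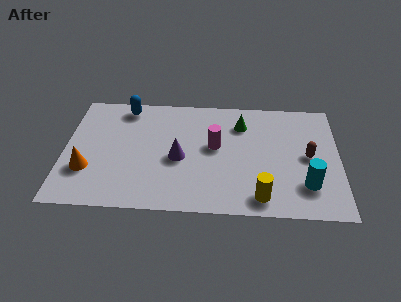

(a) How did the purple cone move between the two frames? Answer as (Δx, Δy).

(-1.4, 1.4)

From the two frames, the purple cone sits at roughly (6.2, 1.7) before and (4.8, 3.1) after.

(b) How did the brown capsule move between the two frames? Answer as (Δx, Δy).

(0.2, -1.3)

From the two frames, the brown capsule sits at roughly (10.0, 4.8) before and (10.2, 3.5) after.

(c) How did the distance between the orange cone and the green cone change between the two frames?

+2.2

Before: roughly 4.9 units apart; after: 7.1. That's 2.2 units further apart.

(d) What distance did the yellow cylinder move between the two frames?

0.9

The yellow cylinder was near (8.7, 1.7) before and (8.2, 1.0) after, so it travelled √(0.5² + 0.7²) ≈ 0.9 units.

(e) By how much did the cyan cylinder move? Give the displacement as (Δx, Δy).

(2.3, -1.2)

The cyan cylinder started near (7.8, 3.0) and ended near (10.1, 1.8).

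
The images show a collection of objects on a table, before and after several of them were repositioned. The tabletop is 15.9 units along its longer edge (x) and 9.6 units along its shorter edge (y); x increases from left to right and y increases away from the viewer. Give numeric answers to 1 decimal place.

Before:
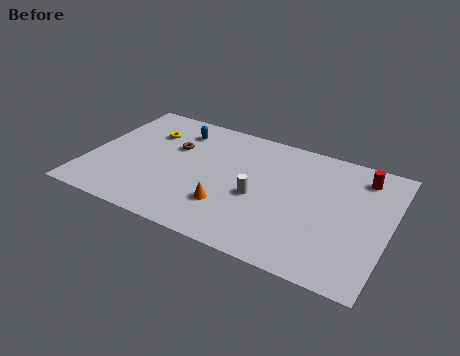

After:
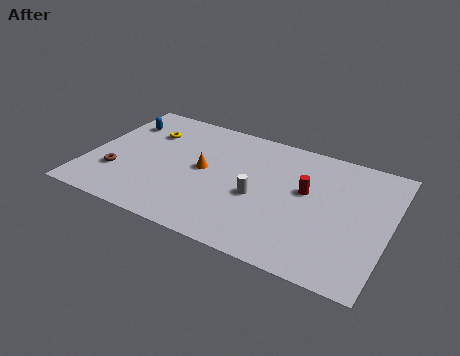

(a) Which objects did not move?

the white cylinder and the yellow torus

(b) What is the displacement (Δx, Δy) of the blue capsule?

(-3.0, -0.5)

The blue capsule started near (4.3, 7.7) and ended near (1.3, 7.2).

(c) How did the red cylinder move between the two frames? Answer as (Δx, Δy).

(-2.7, -2.3)

From the two frames, the red cylinder sits at roughly (14.2, 7.9) before and (11.5, 5.6) after.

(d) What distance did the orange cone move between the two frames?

2.8

The orange cone moved from about (7.7, 2.7) to (6.1, 5.0), a distance of √(1.6² + 2.3²) ≈ 2.8.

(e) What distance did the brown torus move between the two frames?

4.2

From (4.3, 6.2) to (1.7, 2.9), the brown torus covered √(2.6² + 3.3²) ≈ 4.2 units.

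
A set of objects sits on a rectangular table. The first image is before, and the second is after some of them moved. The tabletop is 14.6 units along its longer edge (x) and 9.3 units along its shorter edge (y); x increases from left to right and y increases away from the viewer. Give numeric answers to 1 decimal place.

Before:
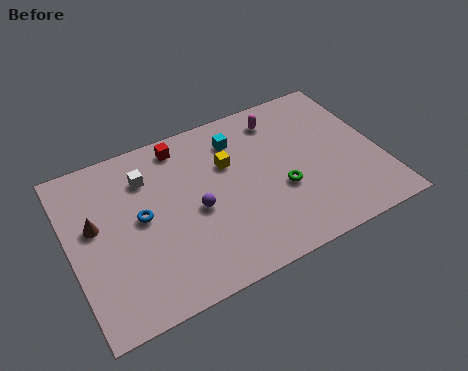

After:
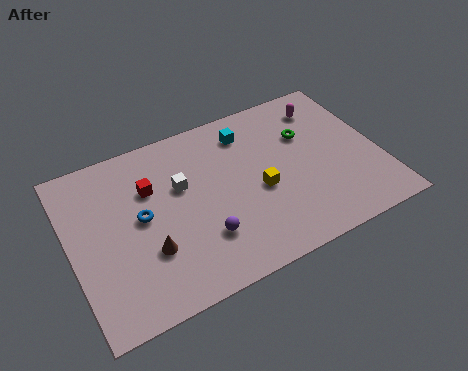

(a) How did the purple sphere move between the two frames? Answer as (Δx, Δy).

(0.1, -1.6)

The purple sphere started near (5.8, 4.2) and ended near (5.9, 2.6).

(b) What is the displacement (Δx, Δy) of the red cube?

(-1.7, -1.8)

The red cube started near (5.6, 8.1) and ended near (3.9, 6.3).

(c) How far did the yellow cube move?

2.4

The yellow cube moved from about (7.6, 6.1) to (8.8, 4.0), a distance of √(1.2² + 2.1²) ≈ 2.4.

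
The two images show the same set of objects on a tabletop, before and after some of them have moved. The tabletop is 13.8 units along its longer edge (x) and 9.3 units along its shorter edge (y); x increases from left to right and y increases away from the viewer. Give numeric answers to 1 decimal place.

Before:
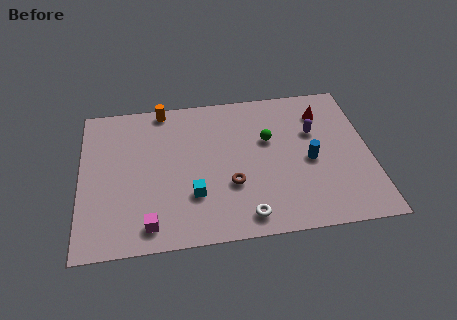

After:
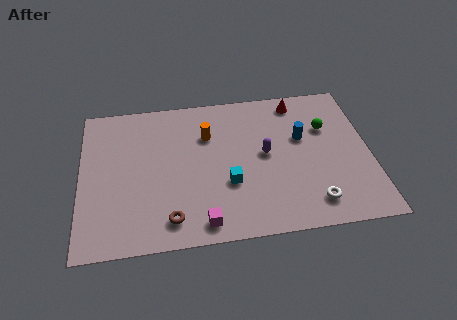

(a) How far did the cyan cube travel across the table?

1.8

From (5.3, 2.8) to (7.0, 3.3), the cyan cube covered √(1.7² + 0.5²) ≈ 1.8 units.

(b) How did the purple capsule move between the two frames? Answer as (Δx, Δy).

(-2.4, -1.1)

From the two frames, the purple capsule sits at roughly (11.2, 6.0) before and (8.8, 4.9) after.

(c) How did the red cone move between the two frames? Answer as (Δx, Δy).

(-1.2, 0.9)

The red cone was at about (11.7, 7.2) and moved to about (10.5, 8.1).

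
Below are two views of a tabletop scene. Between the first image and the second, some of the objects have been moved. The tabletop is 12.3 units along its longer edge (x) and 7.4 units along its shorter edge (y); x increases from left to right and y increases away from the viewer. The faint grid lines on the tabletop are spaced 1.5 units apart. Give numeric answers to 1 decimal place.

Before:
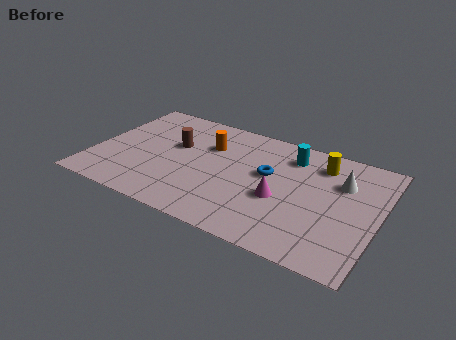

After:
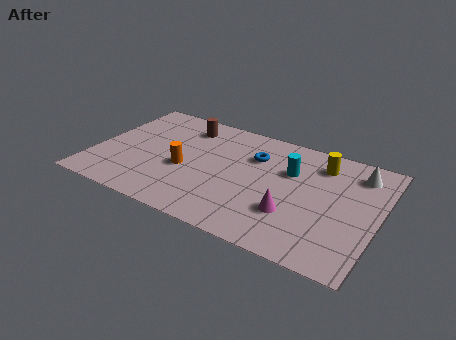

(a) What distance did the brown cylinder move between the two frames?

1.5

The brown cylinder moved from about (3.4, 4.5) to (3.6, 6.0), a distance of √(0.2² + 1.5²) ≈ 1.5.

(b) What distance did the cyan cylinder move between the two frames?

1.0

From (8.3, 5.9) to (8.4, 4.9), the cyan cylinder covered √(0.1² + 1.0²) ≈ 1.0 units.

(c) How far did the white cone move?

1.1

The white cone moved from about (10.6, 5.1) to (11.2, 6.0), a distance of √(0.6² + 0.9²) ≈ 1.1.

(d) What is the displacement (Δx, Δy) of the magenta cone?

(0.6, -0.7)

The magenta cone was at about (8.2, 3.0) and moved to about (8.8, 2.3).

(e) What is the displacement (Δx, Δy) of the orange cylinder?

(-0.8, -2.0)

The orange cylinder was at about (4.8, 5.1) and moved to about (4.0, 3.1).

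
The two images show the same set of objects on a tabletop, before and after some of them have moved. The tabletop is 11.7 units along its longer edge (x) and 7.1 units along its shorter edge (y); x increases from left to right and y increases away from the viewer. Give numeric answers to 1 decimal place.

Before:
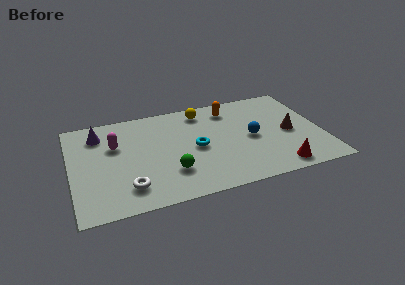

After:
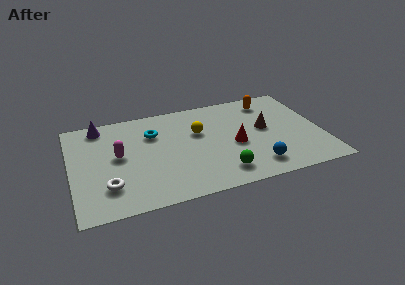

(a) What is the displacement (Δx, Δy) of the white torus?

(-0.9, 0.3)

The white torus was at about (2.5, 1.5) and moved to about (1.6, 1.8).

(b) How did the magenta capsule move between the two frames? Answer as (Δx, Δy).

(0.1, -0.8)

The magenta capsule started near (2.1, 4.6) and ended near (2.2, 3.8).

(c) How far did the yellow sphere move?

1.5

From (6.3, 6.0) to (6.0, 4.5), the yellow sphere covered √(0.3² + 1.5²) ≈ 1.5 units.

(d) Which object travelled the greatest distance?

the red cone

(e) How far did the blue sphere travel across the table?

2.1

The blue sphere was near (8.4, 3.4) before and (8.4, 1.3) after, so it travelled √(0.0² + 2.1²) ≈ 2.1 units.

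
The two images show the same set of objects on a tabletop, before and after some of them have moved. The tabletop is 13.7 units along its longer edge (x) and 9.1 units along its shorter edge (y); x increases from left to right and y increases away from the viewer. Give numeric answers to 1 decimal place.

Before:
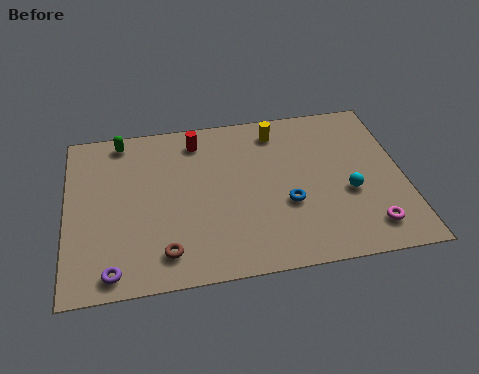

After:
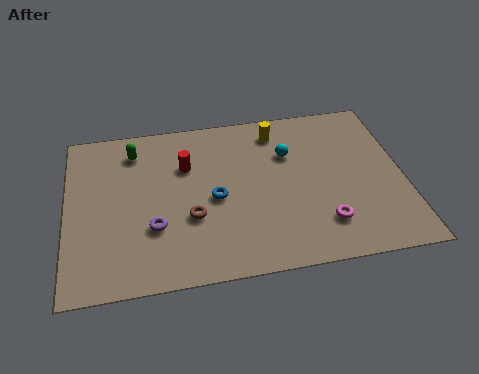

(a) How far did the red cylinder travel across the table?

1.5

The red cylinder was near (5.4, 7.6) before and (4.9, 6.2) after, so it travelled √(0.5² + 1.4²) ≈ 1.5 units.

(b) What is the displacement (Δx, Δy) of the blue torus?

(-2.9, 0.8)

The blue torus started near (8.9, 3.4) and ended near (6.0, 4.2).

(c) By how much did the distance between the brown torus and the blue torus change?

-4.0

Before: roughly 5.3 units apart; after: 1.3. That's 4.0 units closer together.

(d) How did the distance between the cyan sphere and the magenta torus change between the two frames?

+2.2

Before: roughly 2.1 units apart; after: 4.3. That's 2.2 units further apart.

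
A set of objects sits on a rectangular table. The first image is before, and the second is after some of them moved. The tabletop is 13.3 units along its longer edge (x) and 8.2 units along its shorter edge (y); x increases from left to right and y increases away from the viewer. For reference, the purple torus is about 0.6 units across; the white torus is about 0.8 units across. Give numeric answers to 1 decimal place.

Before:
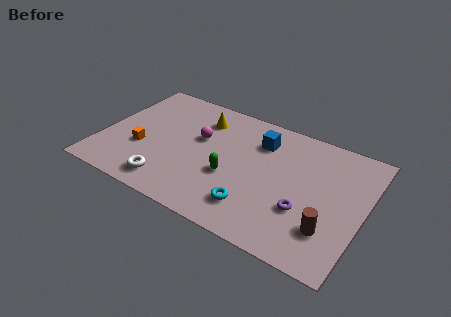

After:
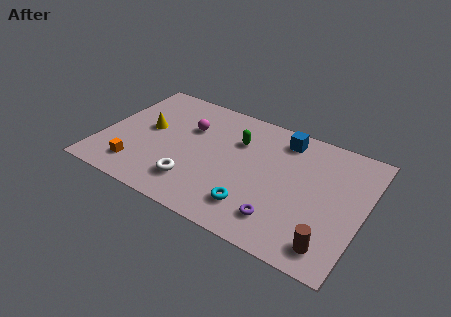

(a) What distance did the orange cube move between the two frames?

1.4

The orange cube was near (2.1, 3.0) before and (2.1, 1.6) after, so it travelled √(0.0² + 1.4²) ≈ 1.4 units.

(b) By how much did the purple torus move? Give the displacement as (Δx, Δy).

(-1.0, -1.1)

The purple torus started near (10.5, 2.8) and ended near (9.5, 1.7).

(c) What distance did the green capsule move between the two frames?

2.5

From (6.7, 3.2) to (6.7, 5.7), the green capsule covered √(0.0² + 2.5²) ≈ 2.5 units.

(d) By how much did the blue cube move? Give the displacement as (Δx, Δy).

(1.1, 0.7)

The blue cube started near (7.8, 6.2) and ended near (8.9, 6.9).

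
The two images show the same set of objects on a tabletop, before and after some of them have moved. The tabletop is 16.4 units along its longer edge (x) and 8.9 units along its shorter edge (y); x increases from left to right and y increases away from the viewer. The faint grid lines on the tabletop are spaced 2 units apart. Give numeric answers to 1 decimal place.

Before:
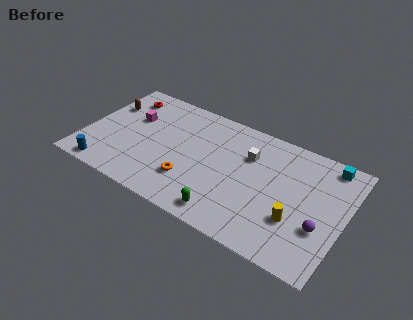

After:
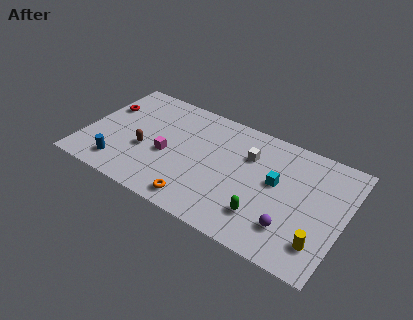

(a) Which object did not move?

the white cube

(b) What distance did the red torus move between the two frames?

1.6

From (1.8, 7.2) to (0.9, 5.9), the red torus covered √(0.9² + 1.3²) ≈ 1.6 units.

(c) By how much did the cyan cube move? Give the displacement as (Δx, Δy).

(-2.9, -2.9)

The cyan cube started near (15.0, 7.9) and ended near (12.1, 5.0).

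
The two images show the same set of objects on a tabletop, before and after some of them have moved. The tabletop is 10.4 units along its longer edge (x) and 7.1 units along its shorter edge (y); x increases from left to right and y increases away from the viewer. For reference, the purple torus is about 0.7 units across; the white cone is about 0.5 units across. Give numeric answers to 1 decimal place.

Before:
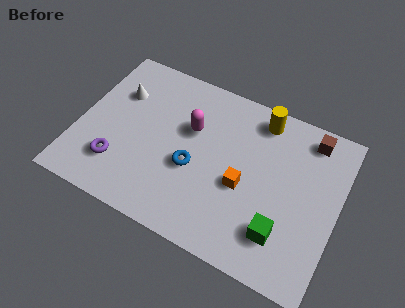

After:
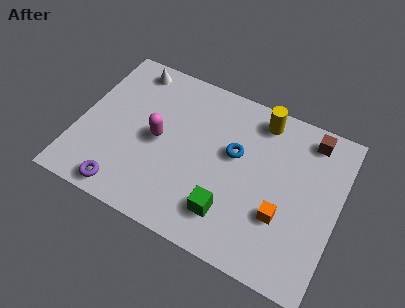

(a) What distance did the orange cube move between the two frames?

1.7

The orange cube was near (6.7, 3.0) before and (8.3, 2.4) after, so it travelled √(1.6² + 0.6²) ≈ 1.7 units.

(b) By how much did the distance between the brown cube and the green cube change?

+0.8

Before: roughly 4.4 units apart; after: 5.2. That's 0.8 units further apart.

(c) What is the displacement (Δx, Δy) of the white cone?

(0.3, 1.3)

From the two frames, the white cone sits at roughly (1.4, 4.9) before and (1.7, 6.2) after.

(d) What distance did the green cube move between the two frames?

2.1

The green cube was near (8.4, 1.7) before and (6.3, 1.6) after, so it travelled √(2.1² + 0.1²) ≈ 2.1 units.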